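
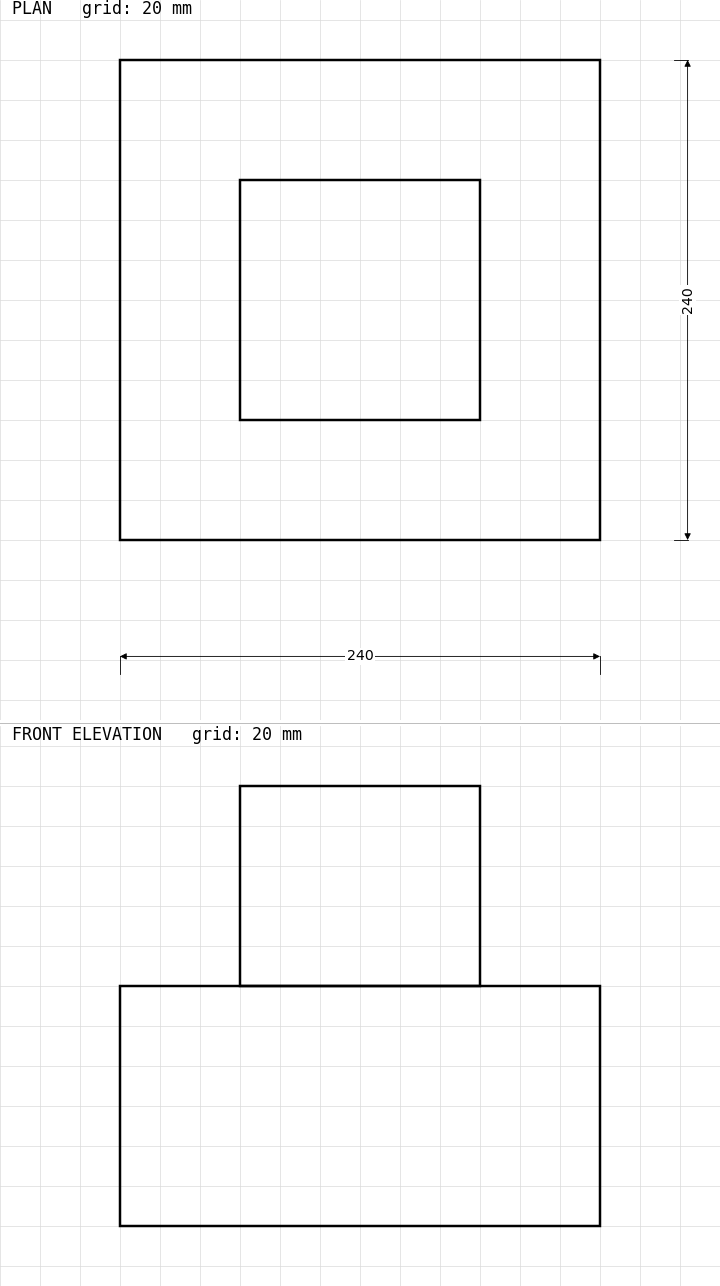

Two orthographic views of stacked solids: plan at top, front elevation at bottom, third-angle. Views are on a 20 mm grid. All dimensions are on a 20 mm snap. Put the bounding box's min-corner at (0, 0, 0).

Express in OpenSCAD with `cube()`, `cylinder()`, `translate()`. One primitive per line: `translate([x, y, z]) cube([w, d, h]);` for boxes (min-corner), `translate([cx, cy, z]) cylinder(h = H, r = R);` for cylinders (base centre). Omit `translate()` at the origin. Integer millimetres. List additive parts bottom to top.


cube([240, 240, 120]);
translate([60, 60, 120]) cube([120, 120, 100]);


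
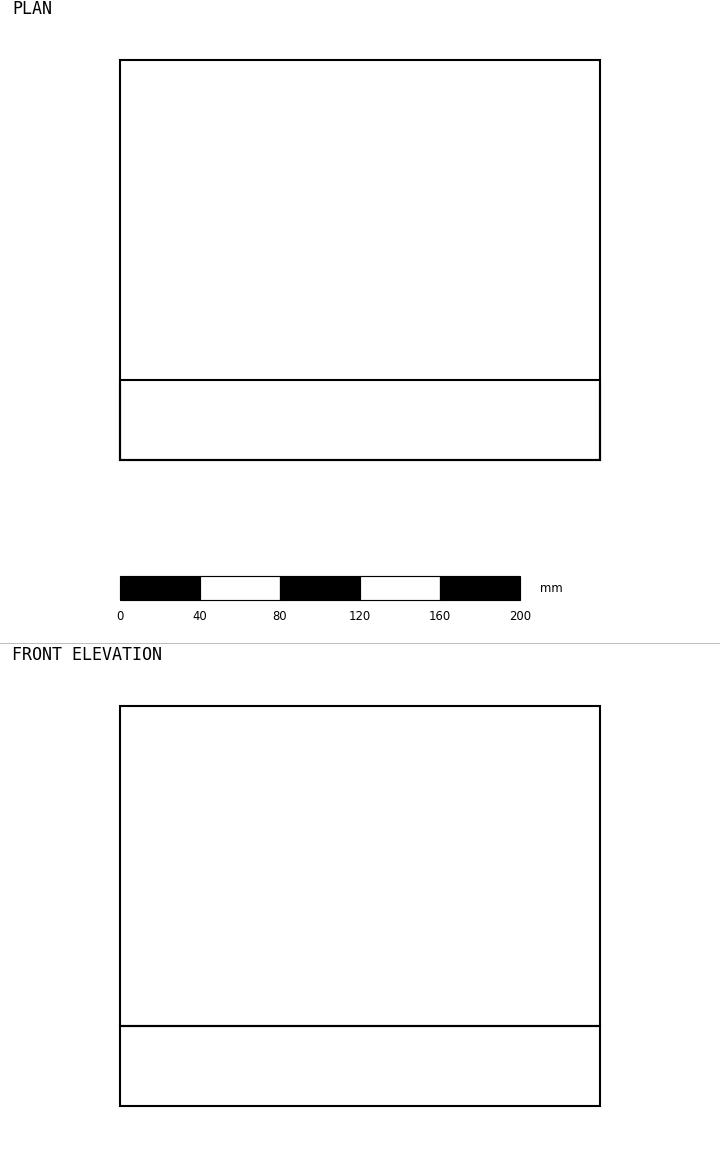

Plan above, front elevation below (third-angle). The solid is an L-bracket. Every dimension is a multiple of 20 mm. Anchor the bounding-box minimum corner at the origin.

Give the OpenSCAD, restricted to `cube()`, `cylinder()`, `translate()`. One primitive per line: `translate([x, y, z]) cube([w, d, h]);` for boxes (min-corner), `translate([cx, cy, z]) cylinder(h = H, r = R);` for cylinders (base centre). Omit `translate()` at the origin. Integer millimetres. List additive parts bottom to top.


cube([240, 200, 40]);
translate([0, 0, 40]) cube([240, 40, 160]);


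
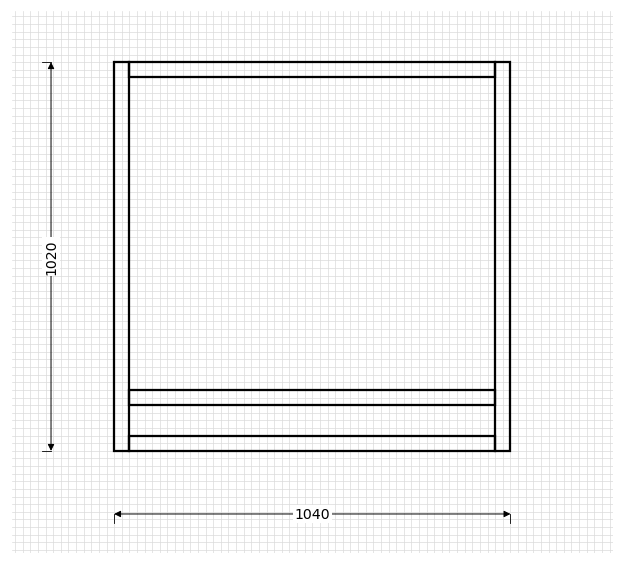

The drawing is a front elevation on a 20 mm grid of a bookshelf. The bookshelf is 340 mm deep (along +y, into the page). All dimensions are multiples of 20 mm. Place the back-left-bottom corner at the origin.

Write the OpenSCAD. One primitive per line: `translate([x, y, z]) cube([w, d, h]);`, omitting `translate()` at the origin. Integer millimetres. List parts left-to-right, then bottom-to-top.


cube([40, 340, 1020]);
translate([40, 0, 0]) cube([960, 340, 40]);
translate([40, 0, 120]) cube([960, 340, 40]);
translate([40, 0, 980]) cube([960, 340, 40]);
translate([1000, 0, 0]) cube([40, 340, 1020]);


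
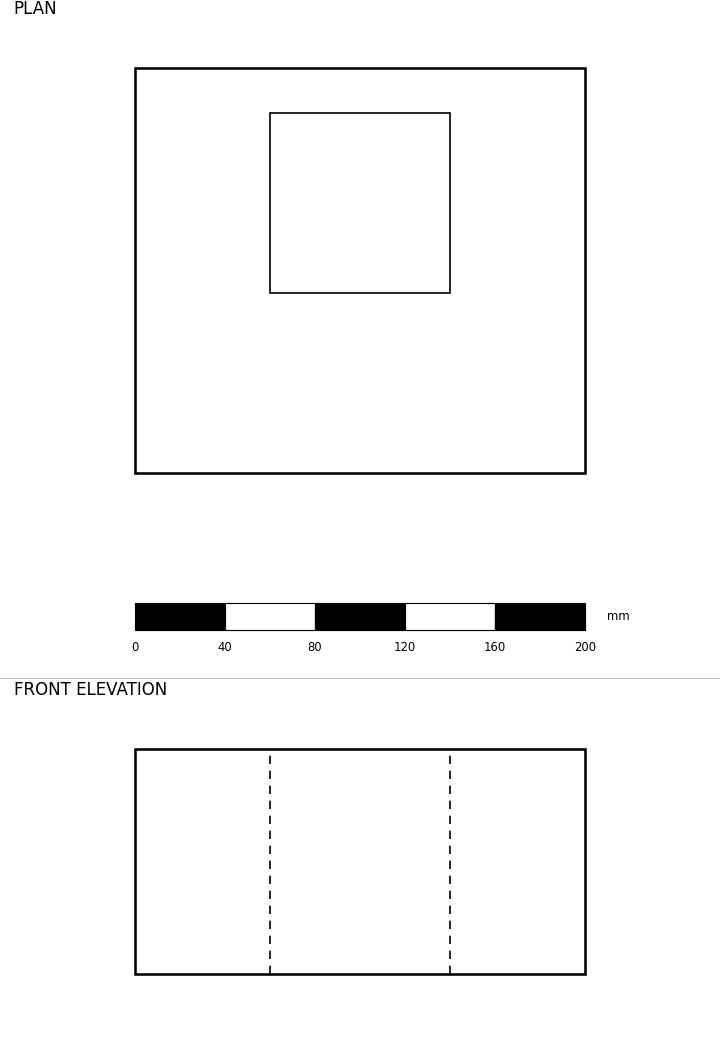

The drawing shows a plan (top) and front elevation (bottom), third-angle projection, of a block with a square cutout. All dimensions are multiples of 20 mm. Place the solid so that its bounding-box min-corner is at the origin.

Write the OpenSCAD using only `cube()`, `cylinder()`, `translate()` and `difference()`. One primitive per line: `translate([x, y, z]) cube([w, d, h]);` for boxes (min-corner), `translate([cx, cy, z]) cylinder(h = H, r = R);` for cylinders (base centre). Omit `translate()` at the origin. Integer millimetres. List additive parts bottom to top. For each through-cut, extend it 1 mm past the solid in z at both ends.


difference() {
  cube([200, 180, 100]);
  translate([60, 80, -1]) cube([80, 80, 102]);
}


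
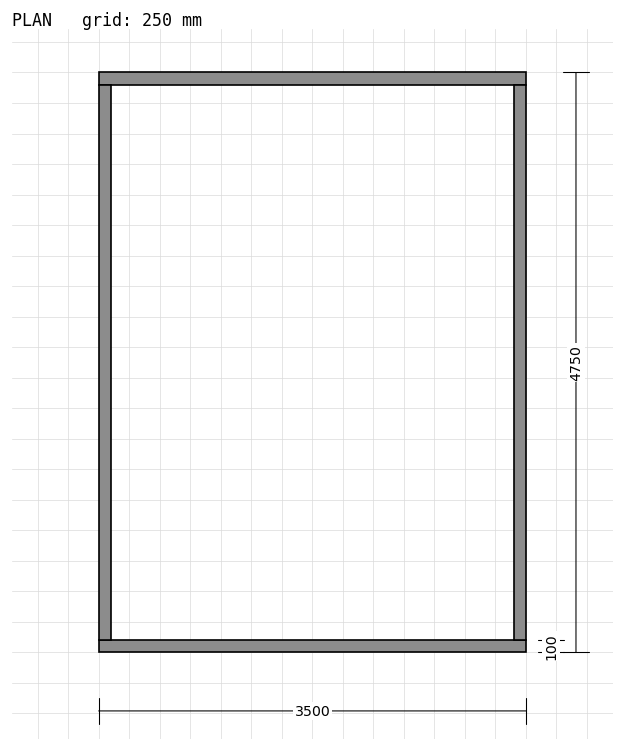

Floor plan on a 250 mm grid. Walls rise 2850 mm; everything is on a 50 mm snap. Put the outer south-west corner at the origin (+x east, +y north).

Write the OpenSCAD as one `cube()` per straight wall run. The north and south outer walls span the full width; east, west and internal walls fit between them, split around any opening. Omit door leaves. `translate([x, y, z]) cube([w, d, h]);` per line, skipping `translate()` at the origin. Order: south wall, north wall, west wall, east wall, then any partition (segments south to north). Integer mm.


cube([3500, 100, 2850]);
translate([0, 4650, 0]) cube([3500, 100, 2850]);
translate([0, 100, 0]) cube([100, 4550, 2850]);
translate([3400, 100, 0]) cube([100, 4550, 2850]);


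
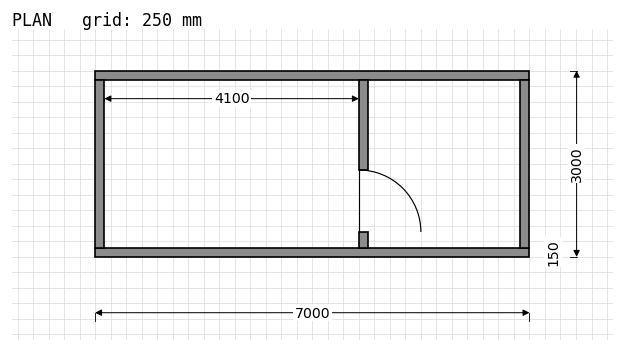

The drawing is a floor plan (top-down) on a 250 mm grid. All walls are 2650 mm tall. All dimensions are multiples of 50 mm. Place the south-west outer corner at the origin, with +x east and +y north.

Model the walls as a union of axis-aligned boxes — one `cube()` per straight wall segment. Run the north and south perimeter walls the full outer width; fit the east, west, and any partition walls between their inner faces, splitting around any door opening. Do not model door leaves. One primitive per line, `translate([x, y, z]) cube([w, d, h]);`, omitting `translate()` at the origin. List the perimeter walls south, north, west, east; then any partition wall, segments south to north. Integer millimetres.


cube([7000, 150, 2650]);
translate([0, 2850, 0]) cube([7000, 150, 2650]);
translate([0, 150, 0]) cube([150, 2700, 2650]);
translate([6850, 150, 0]) cube([150, 2700, 2650]);
translate([4250, 150, 0]) cube([150, 250, 2650]);
translate([4250, 1400, 0]) cube([150, 1450, 2650]);


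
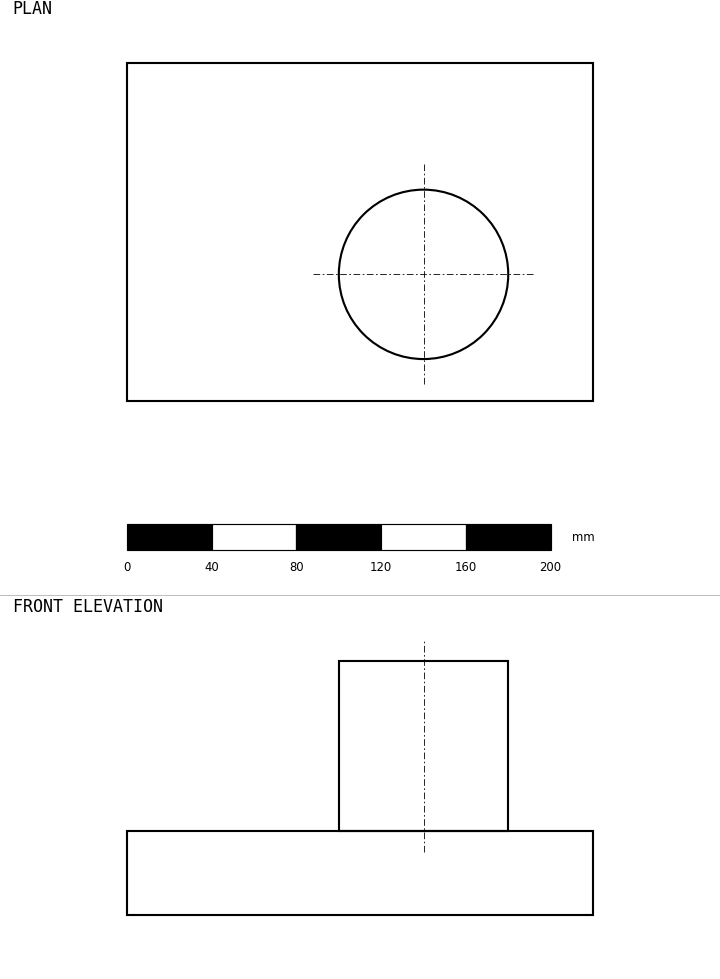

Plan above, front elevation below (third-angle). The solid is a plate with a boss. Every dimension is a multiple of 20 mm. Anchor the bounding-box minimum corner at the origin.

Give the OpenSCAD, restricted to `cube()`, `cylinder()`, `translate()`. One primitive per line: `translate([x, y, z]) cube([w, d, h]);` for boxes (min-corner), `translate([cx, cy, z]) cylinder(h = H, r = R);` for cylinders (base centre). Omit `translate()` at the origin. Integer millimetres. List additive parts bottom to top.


cube([220, 160, 40]);
translate([140, 60, 40]) cylinder(h = 80, r = 40);


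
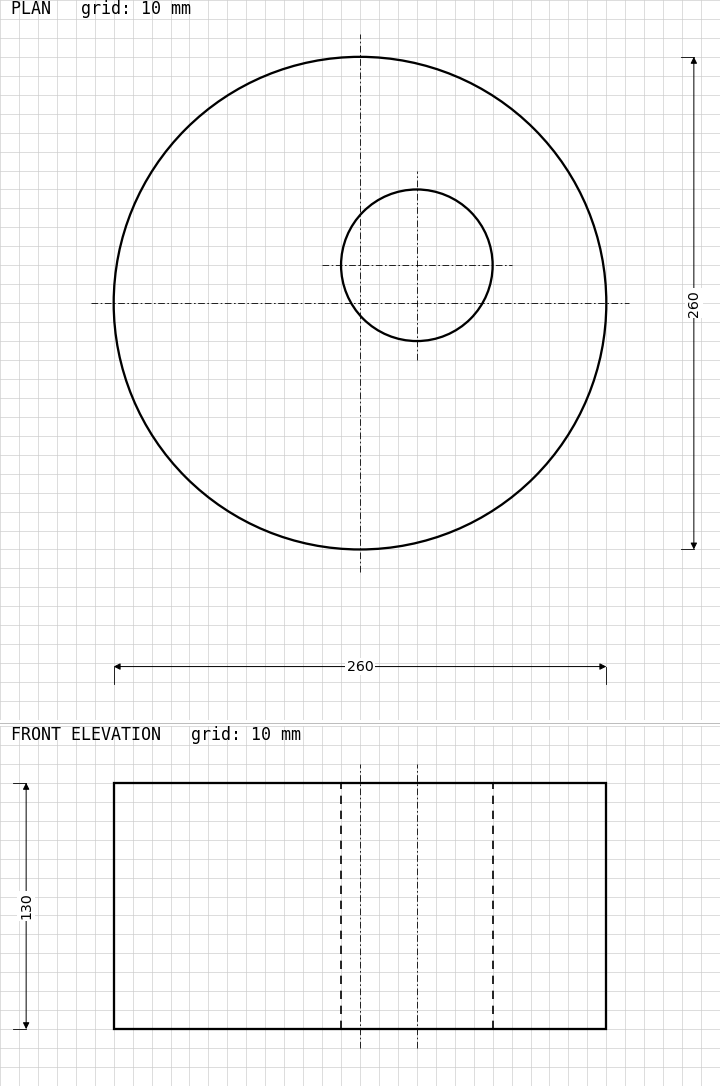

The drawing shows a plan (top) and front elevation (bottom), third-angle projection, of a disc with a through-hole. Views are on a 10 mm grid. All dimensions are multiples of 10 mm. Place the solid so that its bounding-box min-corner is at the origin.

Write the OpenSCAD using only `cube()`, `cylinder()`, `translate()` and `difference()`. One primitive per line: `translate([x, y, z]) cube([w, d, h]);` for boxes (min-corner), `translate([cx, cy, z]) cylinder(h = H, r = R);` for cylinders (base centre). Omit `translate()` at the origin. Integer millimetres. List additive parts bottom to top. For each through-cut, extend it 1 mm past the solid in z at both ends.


difference() {
  translate([130, 130, 0]) cylinder(h = 130, r = 130);
  translate([160, 150, -1]) cylinder(h = 132, r = 40);
}


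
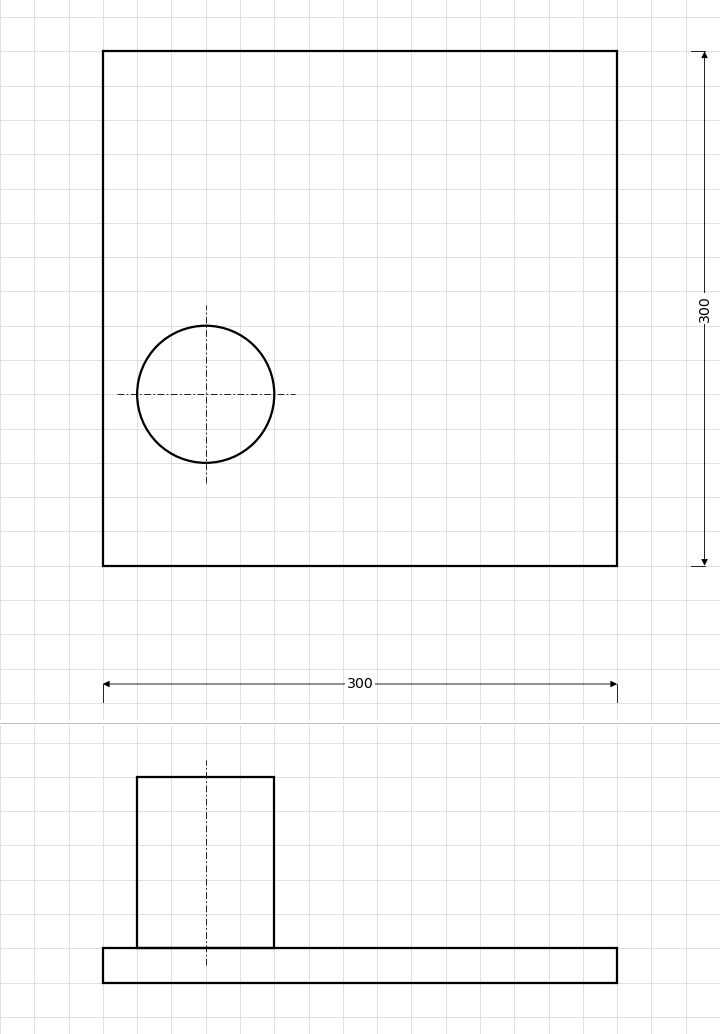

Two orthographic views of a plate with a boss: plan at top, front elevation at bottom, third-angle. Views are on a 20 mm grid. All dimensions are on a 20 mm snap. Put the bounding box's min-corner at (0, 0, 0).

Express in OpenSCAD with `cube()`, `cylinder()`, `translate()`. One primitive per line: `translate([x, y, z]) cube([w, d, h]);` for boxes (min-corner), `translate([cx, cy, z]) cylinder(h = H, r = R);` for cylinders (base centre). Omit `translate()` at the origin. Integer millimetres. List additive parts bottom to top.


cube([300, 300, 20]);
translate([60, 100, 20]) cylinder(h = 100, r = 40);


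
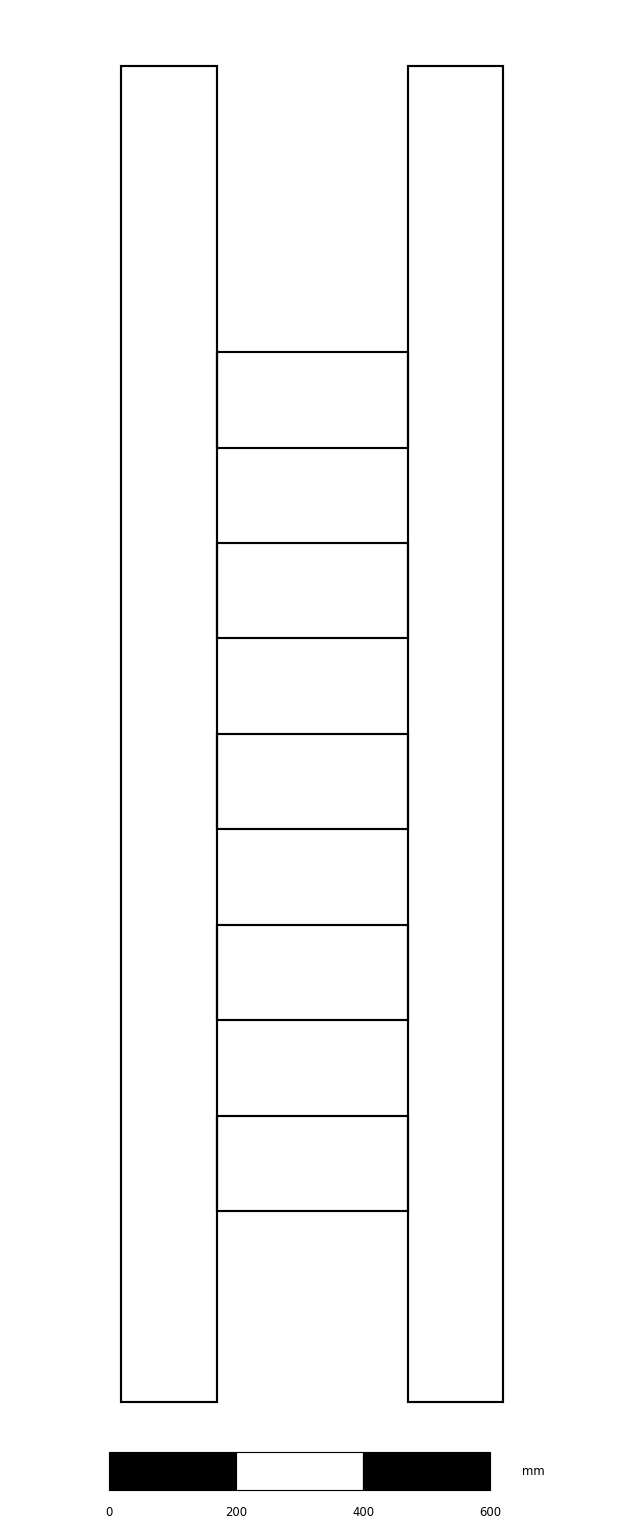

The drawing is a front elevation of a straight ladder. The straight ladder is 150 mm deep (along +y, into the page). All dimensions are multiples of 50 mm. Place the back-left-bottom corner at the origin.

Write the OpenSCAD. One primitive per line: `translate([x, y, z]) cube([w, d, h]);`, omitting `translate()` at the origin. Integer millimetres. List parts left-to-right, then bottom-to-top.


cube([150, 150, 2100]);
translate([150, 0, 300]) cube([300, 150, 150]);
translate([150, 0, 600]) cube([300, 150, 150]);
translate([150, 0, 900]) cube([300, 150, 150]);
translate([150, 0, 1200]) cube([300, 150, 150]);
translate([150, 0, 1500]) cube([300, 150, 150]);
translate([450, 0, 0]) cube([150, 150, 2100]);


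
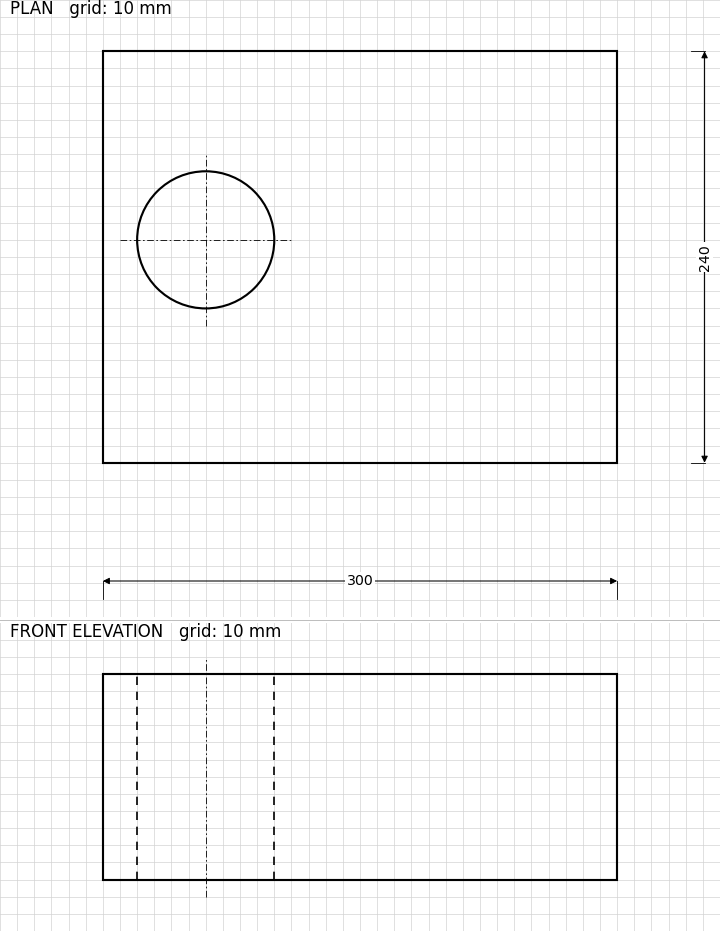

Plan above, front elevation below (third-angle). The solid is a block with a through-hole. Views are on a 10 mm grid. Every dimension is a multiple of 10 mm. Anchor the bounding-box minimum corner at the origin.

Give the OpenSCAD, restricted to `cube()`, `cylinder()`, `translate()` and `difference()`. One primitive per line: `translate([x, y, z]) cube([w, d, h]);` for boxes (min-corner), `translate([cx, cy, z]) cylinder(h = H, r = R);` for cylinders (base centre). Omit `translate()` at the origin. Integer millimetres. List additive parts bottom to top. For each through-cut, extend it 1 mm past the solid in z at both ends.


difference() {
  cube([300, 240, 120]);
  translate([60, 130, -1]) cylinder(h = 122, r = 40);
}


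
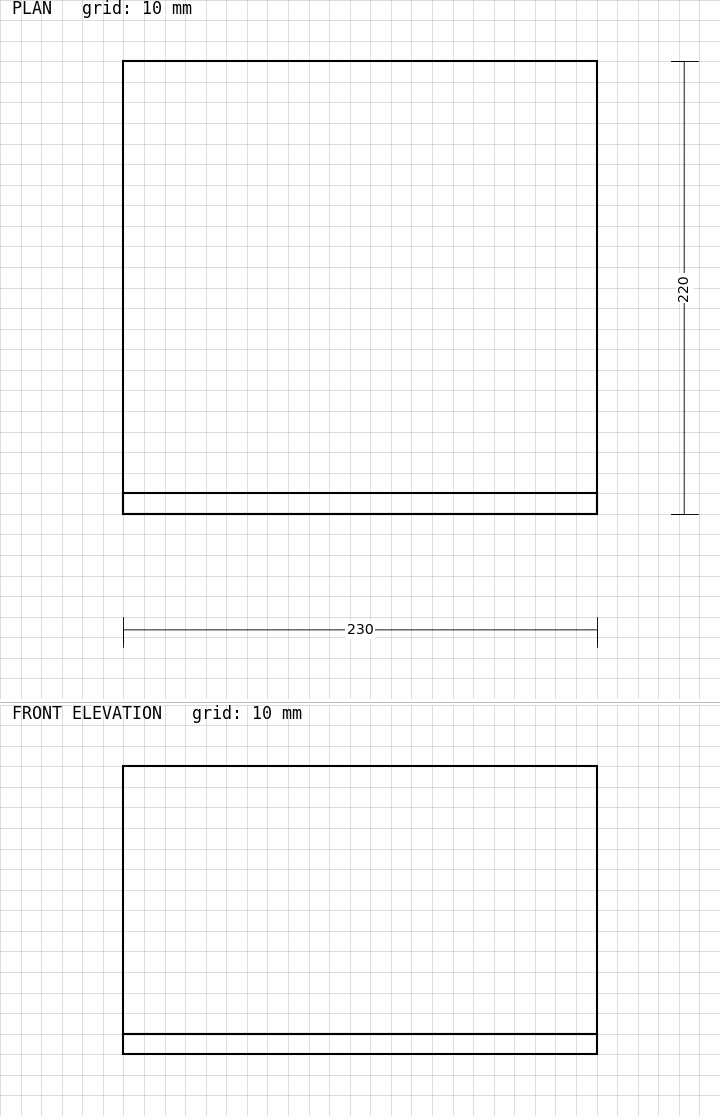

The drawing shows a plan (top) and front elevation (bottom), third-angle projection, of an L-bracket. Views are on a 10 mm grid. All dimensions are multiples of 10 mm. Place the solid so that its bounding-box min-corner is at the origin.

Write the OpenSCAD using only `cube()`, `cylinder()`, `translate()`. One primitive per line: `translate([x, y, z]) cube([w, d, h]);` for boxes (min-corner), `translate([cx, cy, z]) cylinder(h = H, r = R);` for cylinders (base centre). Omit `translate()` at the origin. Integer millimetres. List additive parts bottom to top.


cube([230, 220, 10]);
translate([0, 0, 10]) cube([230, 10, 130]);


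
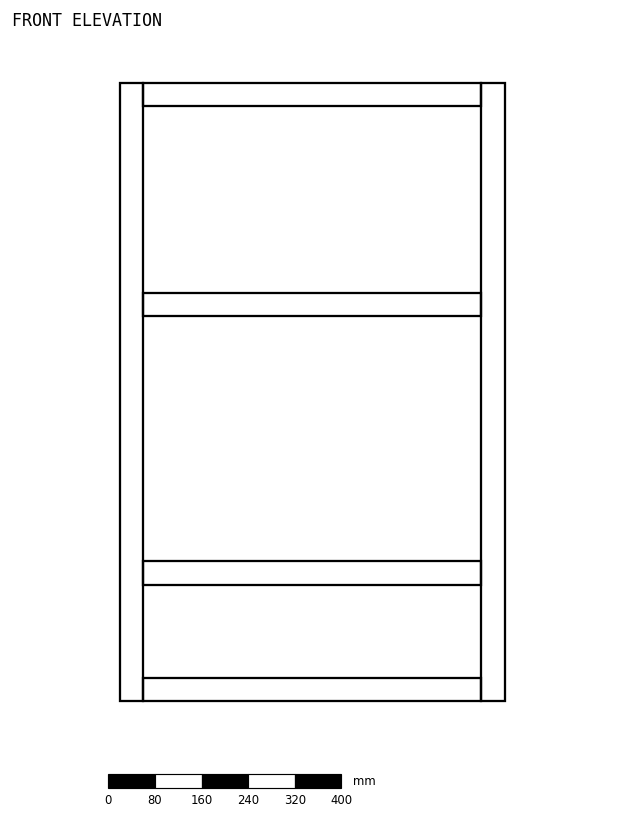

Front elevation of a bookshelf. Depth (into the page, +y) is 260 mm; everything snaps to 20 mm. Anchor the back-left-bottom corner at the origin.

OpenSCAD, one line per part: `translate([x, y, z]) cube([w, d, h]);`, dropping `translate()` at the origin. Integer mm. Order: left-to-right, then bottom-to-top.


cube([40, 260, 1060]);
translate([40, 0, 0]) cube([580, 260, 40]);
translate([40, 0, 200]) cube([580, 260, 40]);
translate([40, 0, 660]) cube([580, 260, 40]);
translate([40, 0, 1020]) cube([580, 260, 40]);
translate([620, 0, 0]) cube([40, 260, 1060]);


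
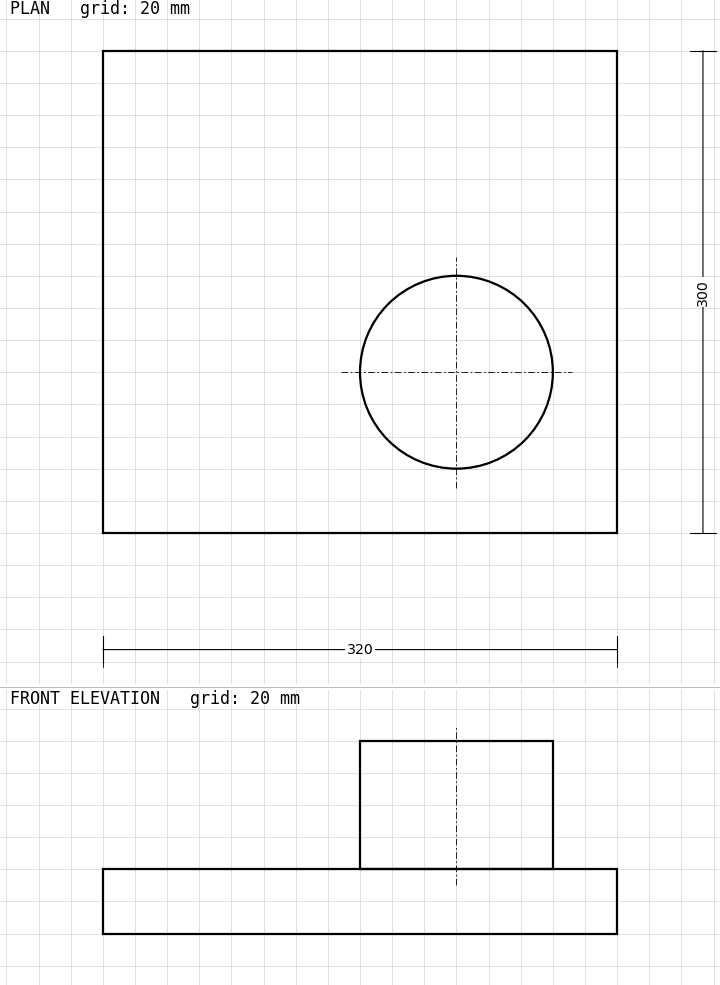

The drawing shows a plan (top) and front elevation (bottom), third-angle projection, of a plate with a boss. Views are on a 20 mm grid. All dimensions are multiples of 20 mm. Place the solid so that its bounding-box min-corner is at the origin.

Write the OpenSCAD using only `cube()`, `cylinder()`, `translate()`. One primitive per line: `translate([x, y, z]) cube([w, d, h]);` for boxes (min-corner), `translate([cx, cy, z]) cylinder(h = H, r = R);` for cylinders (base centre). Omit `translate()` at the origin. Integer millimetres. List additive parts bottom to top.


cube([320, 300, 40]);
translate([220, 100, 40]) cylinder(h = 80, r = 60);


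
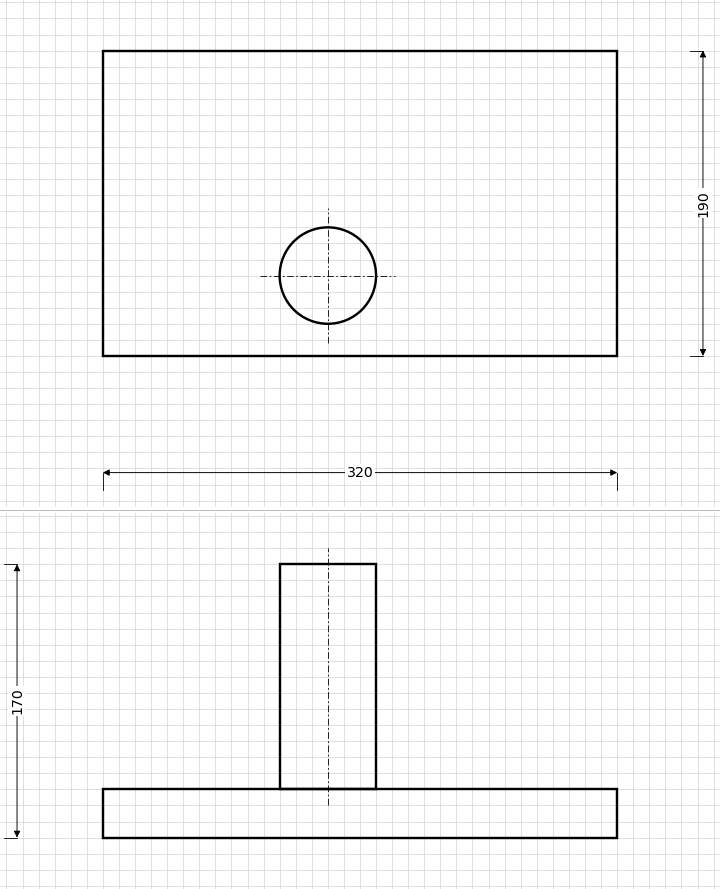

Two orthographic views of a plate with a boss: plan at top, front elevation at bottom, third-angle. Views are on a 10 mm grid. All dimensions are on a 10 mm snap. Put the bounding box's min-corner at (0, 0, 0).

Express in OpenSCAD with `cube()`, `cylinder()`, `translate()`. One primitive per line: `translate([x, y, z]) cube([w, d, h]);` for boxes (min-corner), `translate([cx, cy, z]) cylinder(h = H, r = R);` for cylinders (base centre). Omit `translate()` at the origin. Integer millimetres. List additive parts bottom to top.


cube([320, 190, 30]);
translate([140, 50, 30]) cylinder(h = 140, r = 30);


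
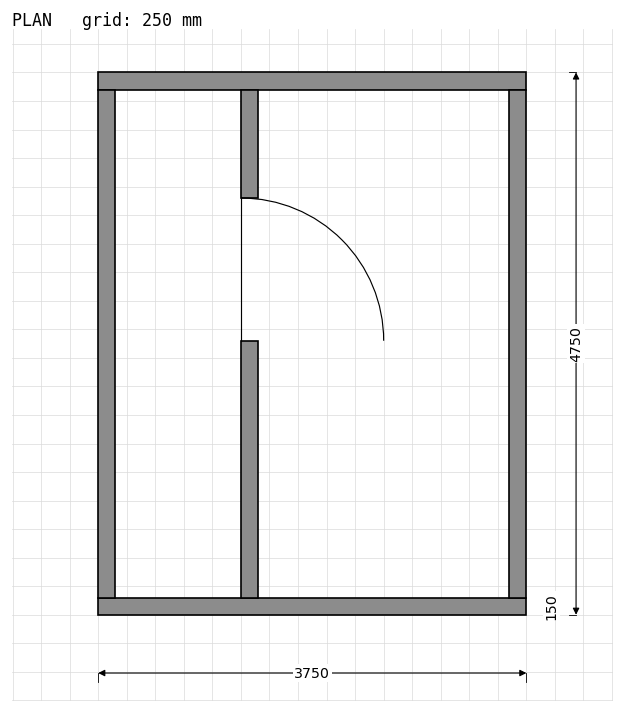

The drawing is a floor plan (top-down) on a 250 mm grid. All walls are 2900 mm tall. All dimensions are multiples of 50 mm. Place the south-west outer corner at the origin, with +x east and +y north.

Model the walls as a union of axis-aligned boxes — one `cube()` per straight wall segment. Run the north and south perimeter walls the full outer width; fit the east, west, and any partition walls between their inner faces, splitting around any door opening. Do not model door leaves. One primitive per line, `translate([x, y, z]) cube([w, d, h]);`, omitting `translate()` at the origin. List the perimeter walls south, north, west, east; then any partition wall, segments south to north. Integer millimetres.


cube([3750, 150, 2900]);
translate([0, 4600, 0]) cube([3750, 150, 2900]);
translate([0, 150, 0]) cube([150, 4450, 2900]);
translate([3600, 150, 0]) cube([150, 4450, 2900]);
translate([1250, 150, 0]) cube([150, 2250, 2900]);
translate([1250, 3650, 0]) cube([150, 950, 2900]);


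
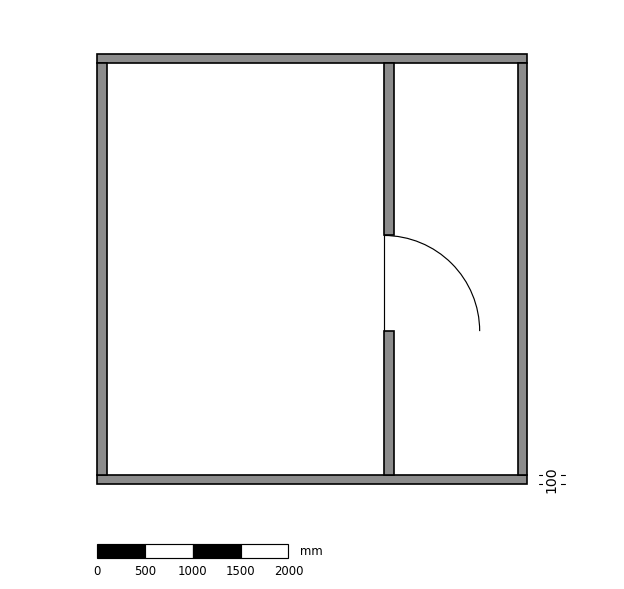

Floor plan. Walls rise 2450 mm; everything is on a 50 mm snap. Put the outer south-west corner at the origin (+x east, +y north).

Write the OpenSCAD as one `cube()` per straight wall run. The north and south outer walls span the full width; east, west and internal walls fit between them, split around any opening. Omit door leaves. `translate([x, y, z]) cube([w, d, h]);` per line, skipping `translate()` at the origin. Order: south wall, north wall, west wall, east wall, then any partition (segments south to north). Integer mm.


cube([4500, 100, 2450]);
translate([0, 4400, 0]) cube([4500, 100, 2450]);
translate([0, 100, 0]) cube([100, 4300, 2450]);
translate([4400, 100, 0]) cube([100, 4300, 2450]);
translate([3000, 100, 0]) cube([100, 1500, 2450]);
translate([3000, 2600, 0]) cube([100, 1800, 2450]);


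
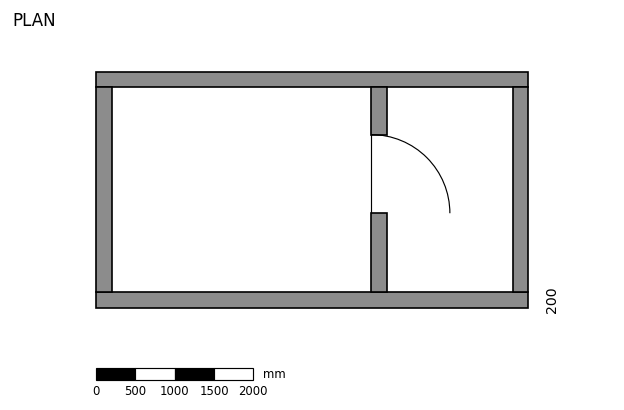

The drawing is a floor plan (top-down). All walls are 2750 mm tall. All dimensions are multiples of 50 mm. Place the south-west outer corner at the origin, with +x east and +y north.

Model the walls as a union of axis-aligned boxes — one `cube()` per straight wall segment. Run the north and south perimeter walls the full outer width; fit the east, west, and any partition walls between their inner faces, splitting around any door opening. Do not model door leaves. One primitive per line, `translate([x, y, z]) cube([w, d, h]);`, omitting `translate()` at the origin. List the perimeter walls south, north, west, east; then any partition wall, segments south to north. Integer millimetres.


cube([5500, 200, 2750]);
translate([0, 2800, 0]) cube([5500, 200, 2750]);
translate([0, 200, 0]) cube([200, 2600, 2750]);
translate([5300, 200, 0]) cube([200, 2600, 2750]);
translate([3500, 200, 0]) cube([200, 1000, 2750]);
translate([3500, 2200, 0]) cube([200, 600, 2750]);


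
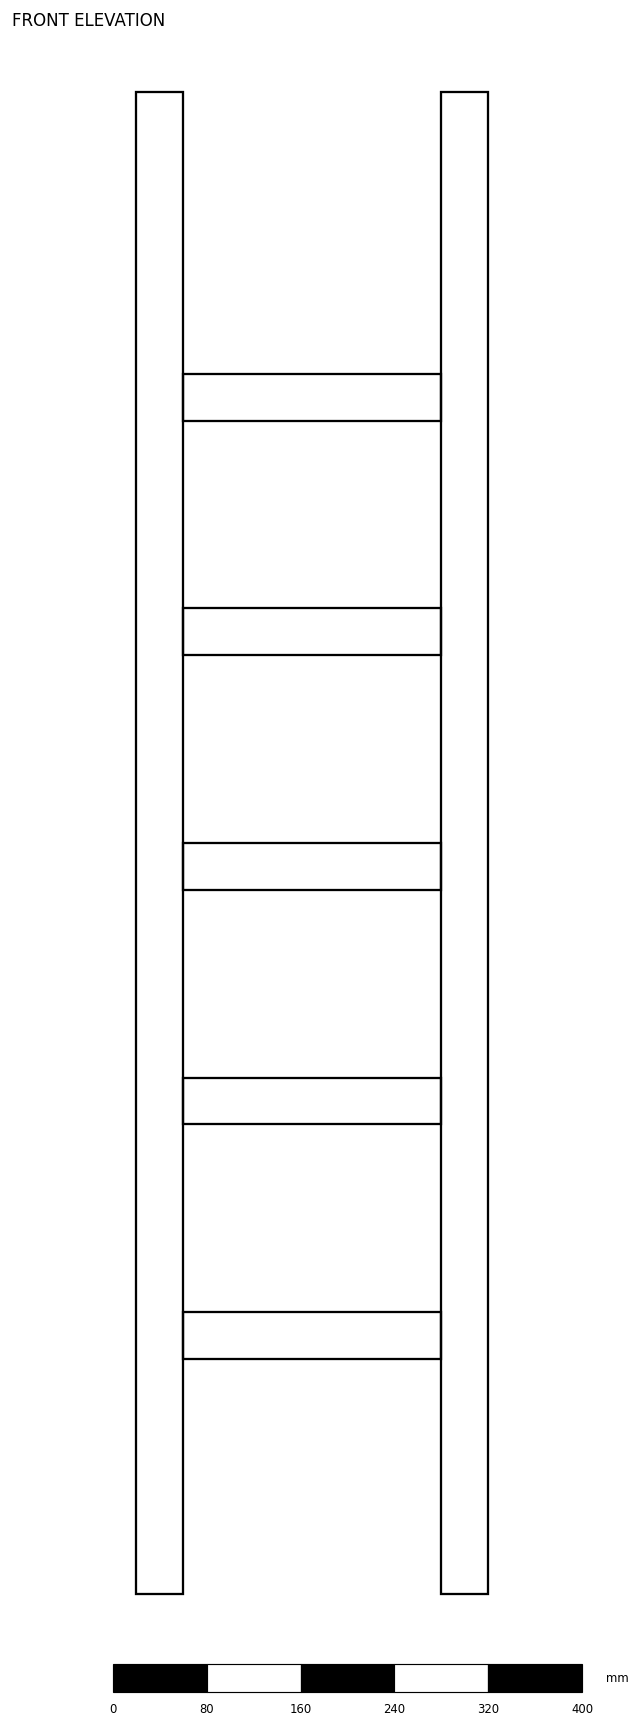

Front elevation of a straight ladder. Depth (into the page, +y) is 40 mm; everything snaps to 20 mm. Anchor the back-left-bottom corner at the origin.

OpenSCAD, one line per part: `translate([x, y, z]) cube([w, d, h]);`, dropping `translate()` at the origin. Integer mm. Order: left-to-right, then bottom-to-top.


cube([40, 40, 1280]);
translate([40, 0, 200]) cube([220, 40, 40]);
translate([40, 0, 400]) cube([220, 40, 40]);
translate([40, 0, 600]) cube([220, 40, 40]);
translate([40, 0, 800]) cube([220, 40, 40]);
translate([40, 0, 1000]) cube([220, 40, 40]);
translate([260, 0, 0]) cube([40, 40, 1280]);


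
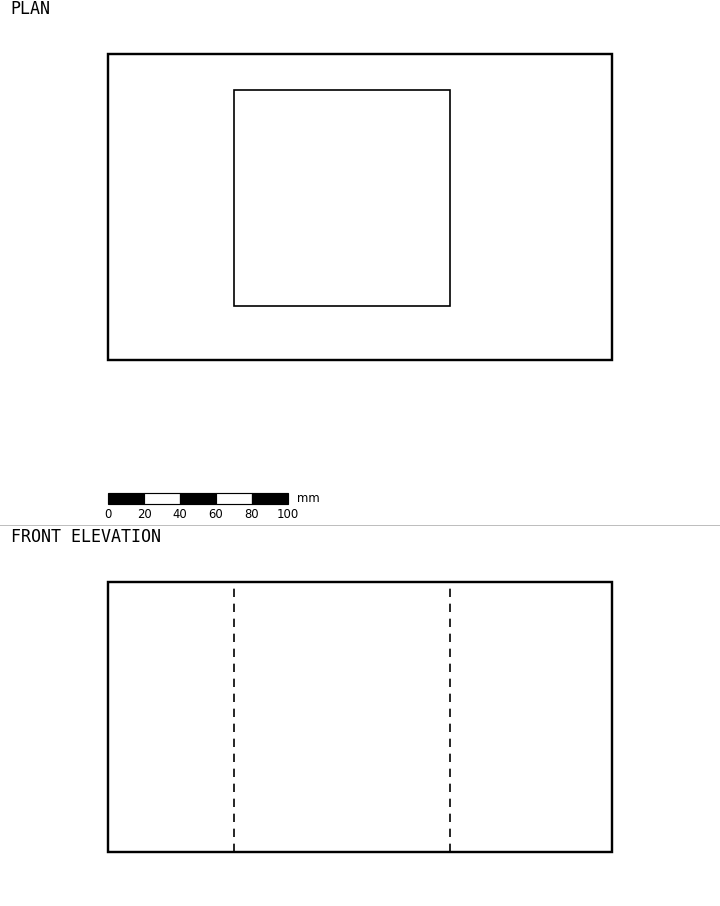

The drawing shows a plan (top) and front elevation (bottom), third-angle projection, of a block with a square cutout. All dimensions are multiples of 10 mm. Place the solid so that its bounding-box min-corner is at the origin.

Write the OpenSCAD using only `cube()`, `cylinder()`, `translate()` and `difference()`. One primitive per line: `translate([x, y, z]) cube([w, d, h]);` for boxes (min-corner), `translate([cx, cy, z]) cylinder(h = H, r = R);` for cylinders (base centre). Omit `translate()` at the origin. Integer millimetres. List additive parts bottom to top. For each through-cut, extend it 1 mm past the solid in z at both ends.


difference() {
  cube([280, 170, 150]);
  translate([70, 30, -1]) cube([120, 120, 152]);
}


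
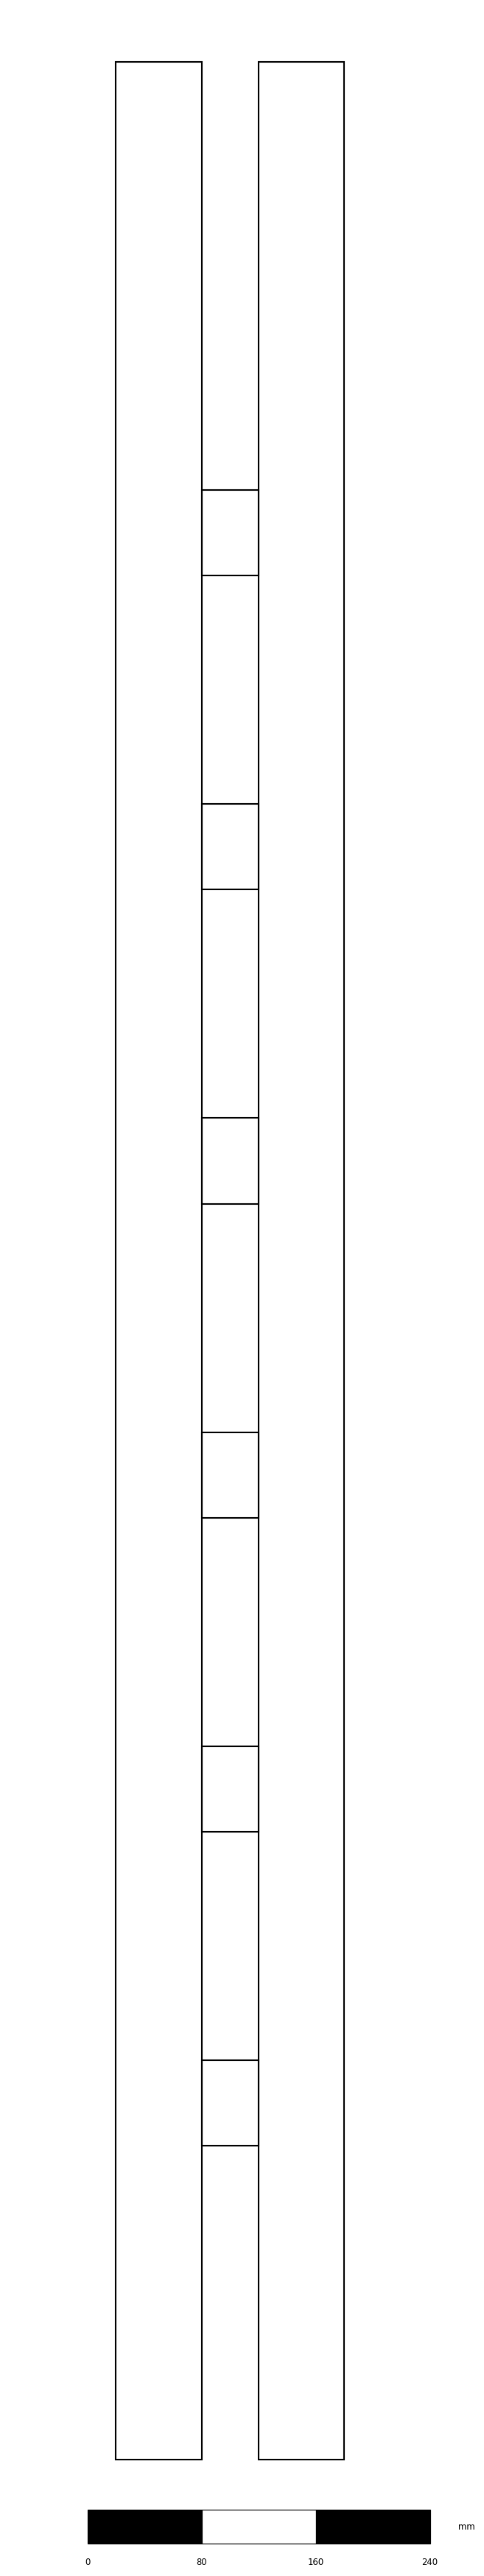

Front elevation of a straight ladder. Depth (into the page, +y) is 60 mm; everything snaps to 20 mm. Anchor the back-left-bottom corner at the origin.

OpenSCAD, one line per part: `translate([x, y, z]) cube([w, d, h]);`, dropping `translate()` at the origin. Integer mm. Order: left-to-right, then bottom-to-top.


cube([60, 60, 1680]);
translate([60, 0, 220]) cube([40, 60, 60]);
translate([60, 0, 440]) cube([40, 60, 60]);
translate([60, 0, 660]) cube([40, 60, 60]);
translate([60, 0, 880]) cube([40, 60, 60]);
translate([60, 0, 1100]) cube([40, 60, 60]);
translate([60, 0, 1320]) cube([40, 60, 60]);
translate([100, 0, 0]) cube([60, 60, 1680]);


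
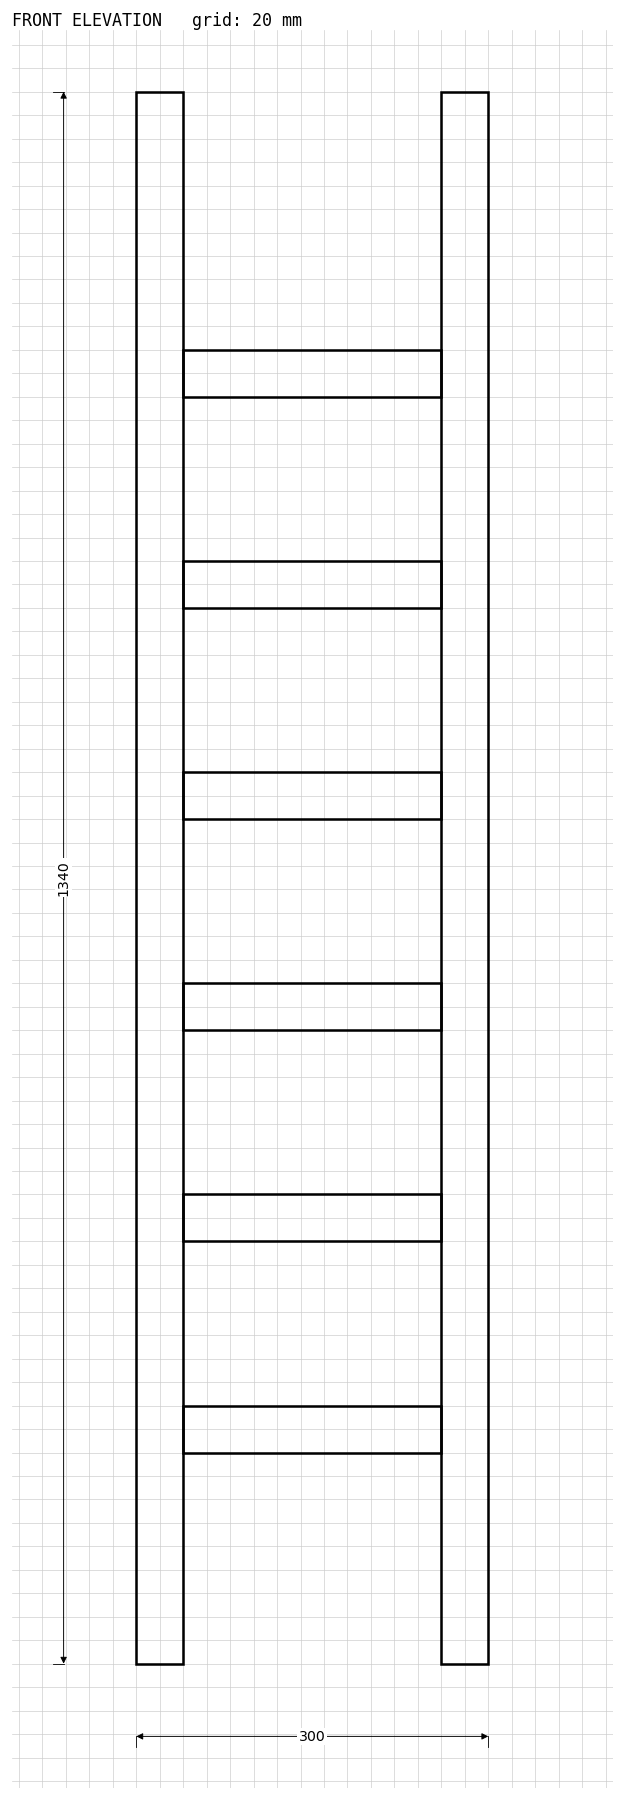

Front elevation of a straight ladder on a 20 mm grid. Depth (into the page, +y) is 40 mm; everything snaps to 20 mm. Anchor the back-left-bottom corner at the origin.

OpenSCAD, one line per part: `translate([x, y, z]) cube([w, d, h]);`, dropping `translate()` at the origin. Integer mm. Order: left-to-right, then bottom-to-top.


cube([40, 40, 1340]);
translate([40, 0, 180]) cube([220, 40, 40]);
translate([40, 0, 360]) cube([220, 40, 40]);
translate([40, 0, 540]) cube([220, 40, 40]);
translate([40, 0, 720]) cube([220, 40, 40]);
translate([40, 0, 900]) cube([220, 40, 40]);
translate([40, 0, 1080]) cube([220, 40, 40]);
translate([260, 0, 0]) cube([40, 40, 1340]);


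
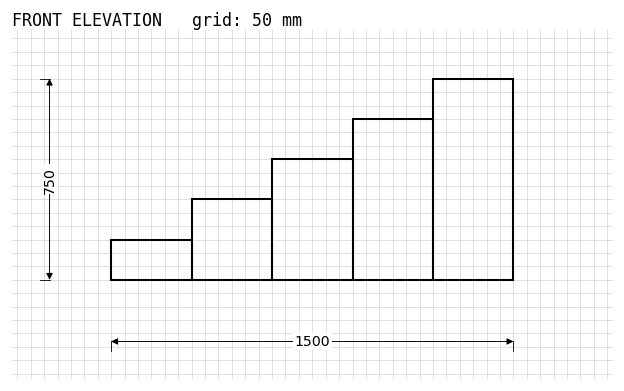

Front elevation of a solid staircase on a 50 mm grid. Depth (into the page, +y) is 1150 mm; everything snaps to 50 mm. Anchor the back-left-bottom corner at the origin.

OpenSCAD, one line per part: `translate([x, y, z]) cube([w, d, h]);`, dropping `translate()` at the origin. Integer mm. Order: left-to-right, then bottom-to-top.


cube([300, 1150, 150]);
translate([300, 0, 0]) cube([300, 1150, 300]);
translate([600, 0, 0]) cube([300, 1150, 450]);
translate([900, 0, 0]) cube([300, 1150, 600]);
translate([1200, 0, 0]) cube([300, 1150, 750]);


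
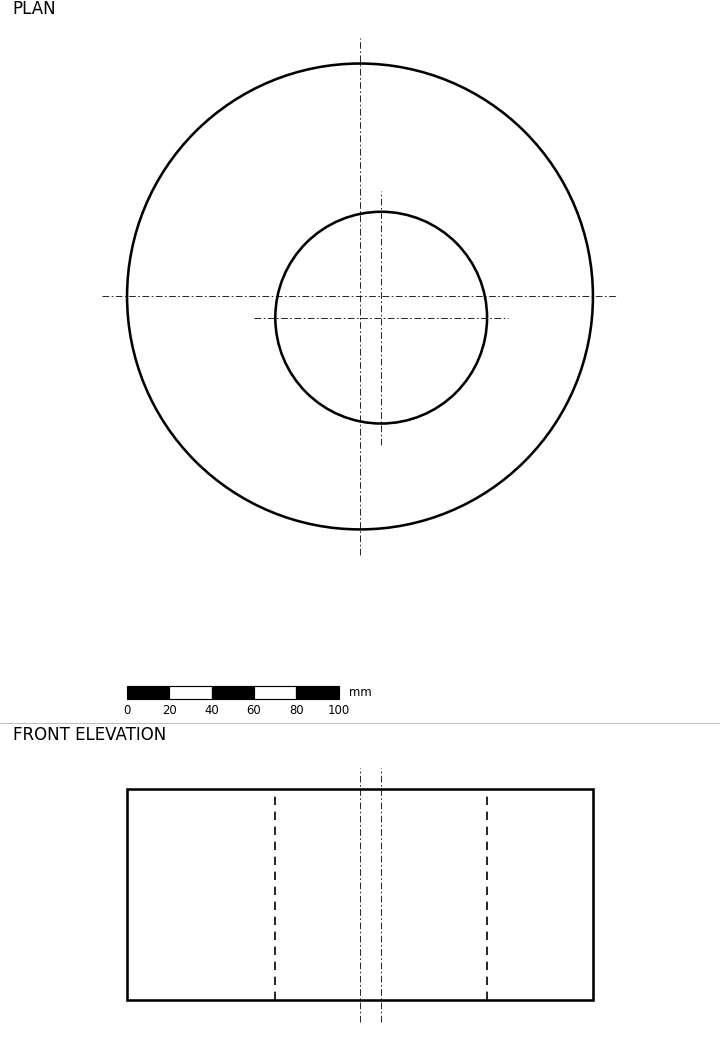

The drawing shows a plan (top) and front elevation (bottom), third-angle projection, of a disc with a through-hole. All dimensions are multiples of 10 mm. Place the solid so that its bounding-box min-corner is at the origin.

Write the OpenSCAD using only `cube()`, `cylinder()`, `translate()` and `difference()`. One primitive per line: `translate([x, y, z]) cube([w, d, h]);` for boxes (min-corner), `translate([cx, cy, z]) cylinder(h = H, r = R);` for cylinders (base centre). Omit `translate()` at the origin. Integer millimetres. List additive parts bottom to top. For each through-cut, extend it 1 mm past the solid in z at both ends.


difference() {
  translate([110, 110, 0]) cylinder(h = 100, r = 110);
  translate([120, 100, -1]) cylinder(h = 102, r = 50);
}


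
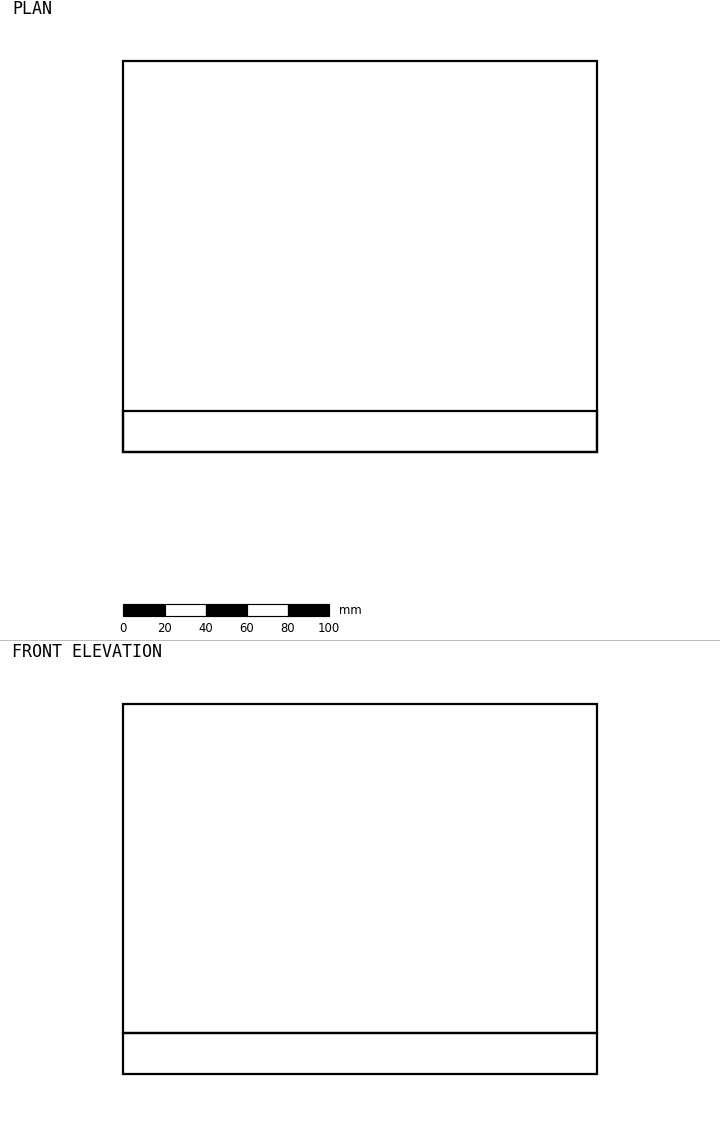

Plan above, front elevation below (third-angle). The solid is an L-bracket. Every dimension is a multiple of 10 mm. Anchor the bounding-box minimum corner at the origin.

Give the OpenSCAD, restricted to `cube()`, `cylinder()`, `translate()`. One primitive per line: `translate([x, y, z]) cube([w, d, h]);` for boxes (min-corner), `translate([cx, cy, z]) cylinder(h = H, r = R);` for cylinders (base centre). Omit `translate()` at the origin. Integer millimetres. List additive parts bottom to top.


cube([230, 190, 20]);
translate([0, 0, 20]) cube([230, 20, 160]);


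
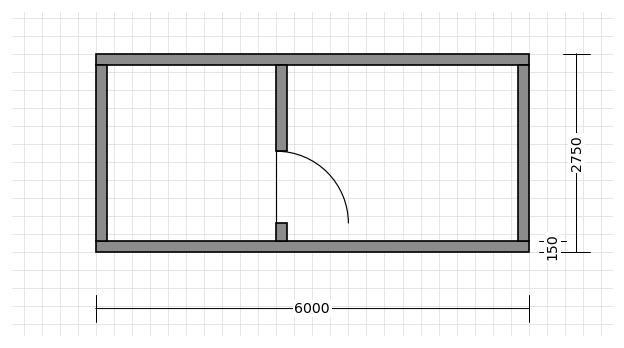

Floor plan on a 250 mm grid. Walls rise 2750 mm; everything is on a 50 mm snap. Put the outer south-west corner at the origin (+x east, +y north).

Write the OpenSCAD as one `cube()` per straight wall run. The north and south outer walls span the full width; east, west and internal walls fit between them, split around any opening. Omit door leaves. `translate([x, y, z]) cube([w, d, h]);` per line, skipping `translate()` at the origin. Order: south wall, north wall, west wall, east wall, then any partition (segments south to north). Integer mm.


cube([6000, 150, 2750]);
translate([0, 2600, 0]) cube([6000, 150, 2750]);
translate([0, 150, 0]) cube([150, 2450, 2750]);
translate([5850, 150, 0]) cube([150, 2450, 2750]);
translate([2500, 150, 0]) cube([150, 250, 2750]);
translate([2500, 1400, 0]) cube([150, 1200, 2750]);


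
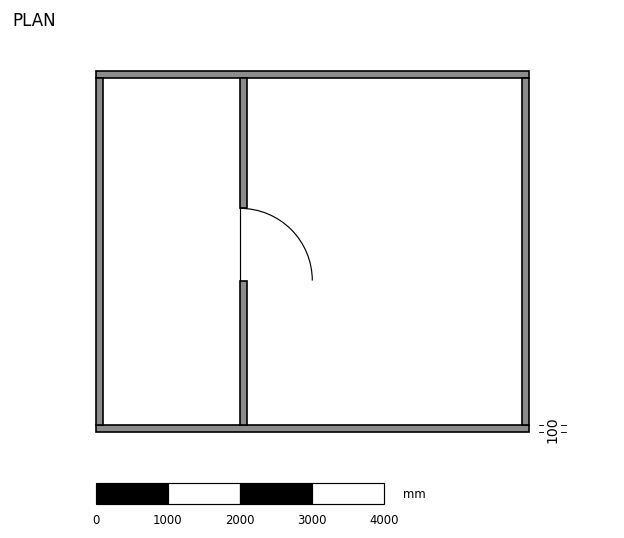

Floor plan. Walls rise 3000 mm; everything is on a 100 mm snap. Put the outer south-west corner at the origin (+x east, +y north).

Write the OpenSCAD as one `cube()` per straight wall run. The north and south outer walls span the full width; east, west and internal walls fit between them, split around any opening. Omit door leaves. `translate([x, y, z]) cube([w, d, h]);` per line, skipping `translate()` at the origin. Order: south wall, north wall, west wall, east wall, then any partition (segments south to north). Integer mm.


cube([6000, 100, 3000]);
translate([0, 4900, 0]) cube([6000, 100, 3000]);
translate([0, 100, 0]) cube([100, 4800, 3000]);
translate([5900, 100, 0]) cube([100, 4800, 3000]);
translate([2000, 100, 0]) cube([100, 2000, 3000]);
translate([2000, 3100, 0]) cube([100, 1800, 3000]);


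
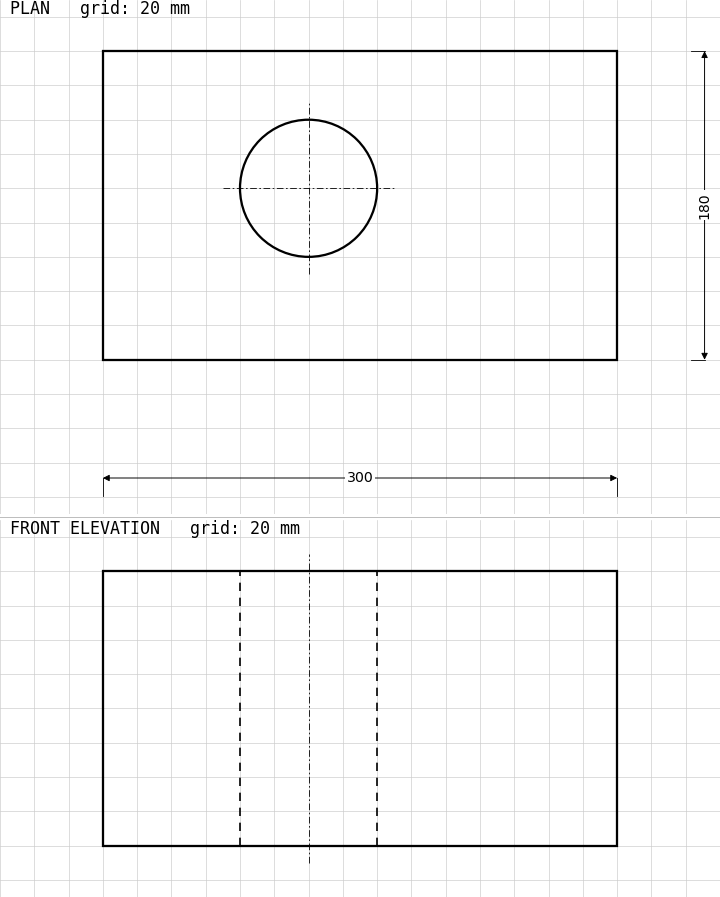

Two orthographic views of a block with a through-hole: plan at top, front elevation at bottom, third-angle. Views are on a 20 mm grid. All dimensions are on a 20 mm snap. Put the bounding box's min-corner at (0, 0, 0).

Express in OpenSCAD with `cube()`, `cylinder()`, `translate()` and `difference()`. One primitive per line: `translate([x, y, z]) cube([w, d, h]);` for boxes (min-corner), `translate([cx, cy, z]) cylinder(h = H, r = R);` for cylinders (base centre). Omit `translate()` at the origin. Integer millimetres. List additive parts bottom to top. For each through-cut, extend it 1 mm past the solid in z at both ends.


difference() {
  cube([300, 180, 160]);
  translate([120, 100, -1]) cylinder(h = 162, r = 40);
}


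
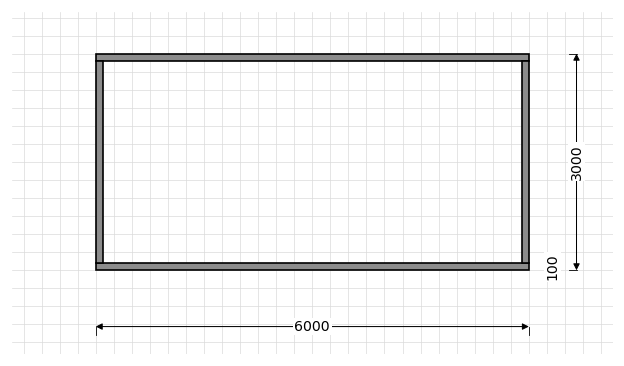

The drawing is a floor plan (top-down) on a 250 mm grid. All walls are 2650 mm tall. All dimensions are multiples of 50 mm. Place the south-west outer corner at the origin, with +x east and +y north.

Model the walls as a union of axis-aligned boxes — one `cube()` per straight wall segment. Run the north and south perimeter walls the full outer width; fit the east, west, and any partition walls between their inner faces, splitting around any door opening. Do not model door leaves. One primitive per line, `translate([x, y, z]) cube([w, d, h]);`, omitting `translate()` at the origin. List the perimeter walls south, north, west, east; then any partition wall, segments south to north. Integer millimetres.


cube([6000, 100, 2650]);
translate([0, 2900, 0]) cube([6000, 100, 2650]);
translate([0, 100, 0]) cube([100, 2800, 2650]);
translate([5900, 100, 0]) cube([100, 2800, 2650]);


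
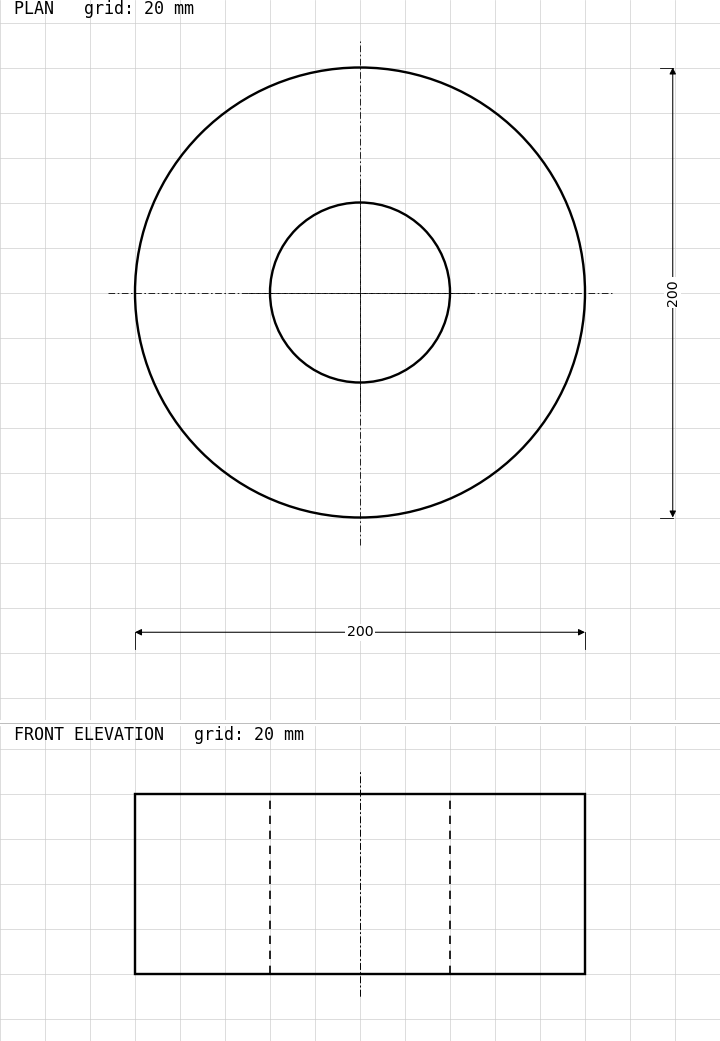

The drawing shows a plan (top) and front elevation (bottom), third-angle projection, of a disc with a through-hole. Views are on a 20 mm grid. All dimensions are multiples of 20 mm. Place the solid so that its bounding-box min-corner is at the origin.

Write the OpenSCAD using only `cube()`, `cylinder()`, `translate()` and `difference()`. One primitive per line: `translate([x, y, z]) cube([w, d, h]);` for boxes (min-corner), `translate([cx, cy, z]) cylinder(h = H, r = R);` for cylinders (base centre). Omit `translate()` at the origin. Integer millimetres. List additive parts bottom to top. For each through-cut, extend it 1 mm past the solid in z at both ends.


difference() {
  translate([100, 100, 0]) cylinder(h = 80, r = 100);
  translate([100, 100, -1]) cylinder(h = 82, r = 40);
}


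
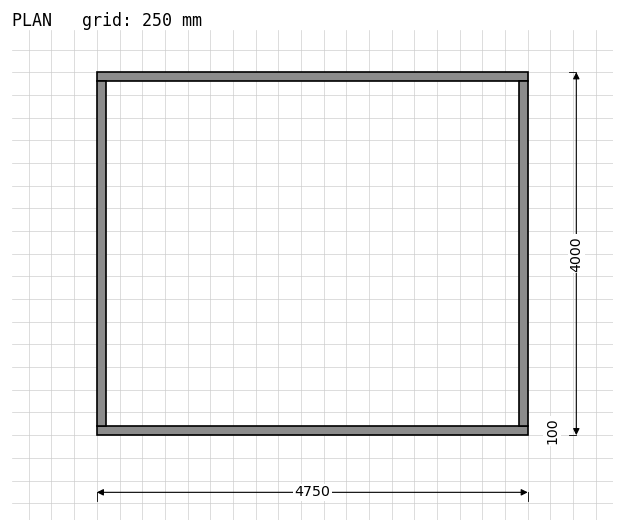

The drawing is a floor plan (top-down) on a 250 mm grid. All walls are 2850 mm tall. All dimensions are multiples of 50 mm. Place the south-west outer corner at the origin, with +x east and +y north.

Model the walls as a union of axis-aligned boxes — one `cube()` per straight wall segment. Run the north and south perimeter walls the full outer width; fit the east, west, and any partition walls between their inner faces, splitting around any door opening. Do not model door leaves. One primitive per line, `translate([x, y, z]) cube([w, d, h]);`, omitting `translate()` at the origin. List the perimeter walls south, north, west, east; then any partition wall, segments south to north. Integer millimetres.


cube([4750, 100, 2850]);
translate([0, 3900, 0]) cube([4750, 100, 2850]);
translate([0, 100, 0]) cube([100, 3800, 2850]);
translate([4650, 100, 0]) cube([100, 3800, 2850]);


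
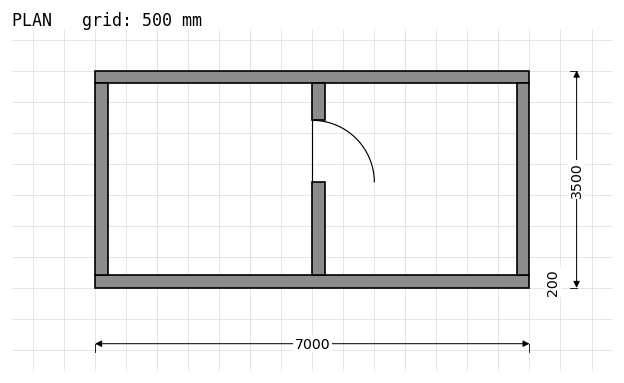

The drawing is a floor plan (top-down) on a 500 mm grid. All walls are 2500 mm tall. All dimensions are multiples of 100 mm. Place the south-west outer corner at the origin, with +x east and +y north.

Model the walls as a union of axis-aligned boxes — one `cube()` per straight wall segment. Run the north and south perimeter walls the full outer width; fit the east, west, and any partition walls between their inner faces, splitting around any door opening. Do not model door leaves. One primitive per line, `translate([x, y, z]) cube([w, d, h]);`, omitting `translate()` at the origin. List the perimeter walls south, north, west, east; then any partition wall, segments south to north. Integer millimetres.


cube([7000, 200, 2500]);
translate([0, 3300, 0]) cube([7000, 200, 2500]);
translate([0, 200, 0]) cube([200, 3100, 2500]);
translate([6800, 200, 0]) cube([200, 3100, 2500]);
translate([3500, 200, 0]) cube([200, 1500, 2500]);
translate([3500, 2700, 0]) cube([200, 600, 2500]);


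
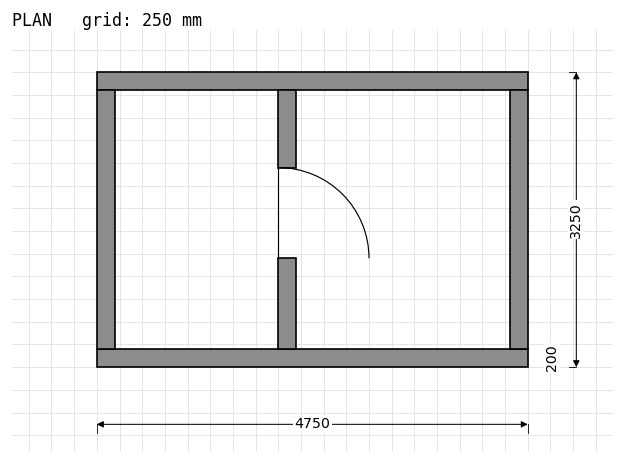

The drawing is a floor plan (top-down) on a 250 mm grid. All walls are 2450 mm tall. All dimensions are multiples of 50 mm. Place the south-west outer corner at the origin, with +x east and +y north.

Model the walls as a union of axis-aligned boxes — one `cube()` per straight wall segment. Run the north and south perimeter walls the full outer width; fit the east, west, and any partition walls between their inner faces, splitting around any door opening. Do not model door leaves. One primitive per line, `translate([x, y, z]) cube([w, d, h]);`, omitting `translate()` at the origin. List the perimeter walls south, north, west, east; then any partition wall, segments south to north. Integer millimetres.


cube([4750, 200, 2450]);
translate([0, 3050, 0]) cube([4750, 200, 2450]);
translate([0, 200, 0]) cube([200, 2850, 2450]);
translate([4550, 200, 0]) cube([200, 2850, 2450]);
translate([2000, 200, 0]) cube([200, 1000, 2450]);
translate([2000, 2200, 0]) cube([200, 850, 2450]);


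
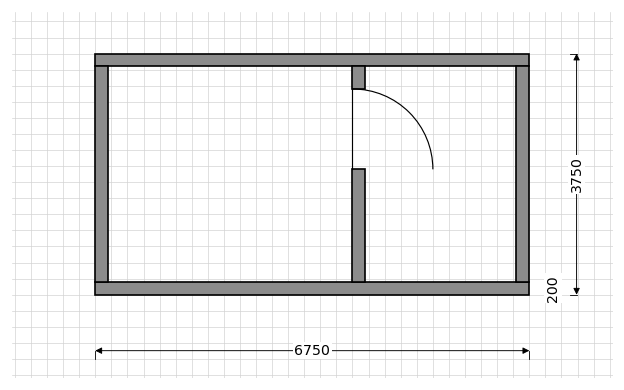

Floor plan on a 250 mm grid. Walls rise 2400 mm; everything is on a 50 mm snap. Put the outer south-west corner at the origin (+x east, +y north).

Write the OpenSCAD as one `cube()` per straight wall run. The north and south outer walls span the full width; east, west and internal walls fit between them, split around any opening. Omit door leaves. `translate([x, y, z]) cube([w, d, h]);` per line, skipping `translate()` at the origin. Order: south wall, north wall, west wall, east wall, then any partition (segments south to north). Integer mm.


cube([6750, 200, 2400]);
translate([0, 3550, 0]) cube([6750, 200, 2400]);
translate([0, 200, 0]) cube([200, 3350, 2400]);
translate([6550, 200, 0]) cube([200, 3350, 2400]);
translate([4000, 200, 0]) cube([200, 1750, 2400]);
translate([4000, 3200, 0]) cube([200, 350, 2400]);


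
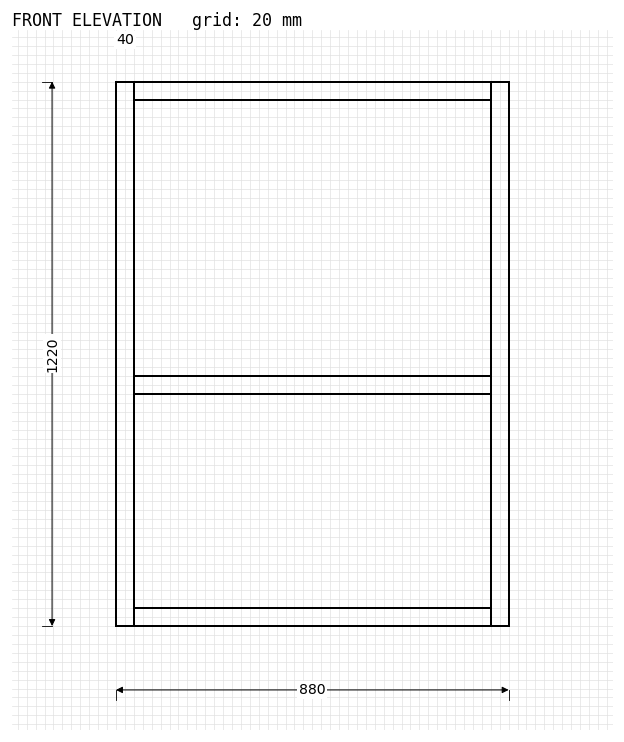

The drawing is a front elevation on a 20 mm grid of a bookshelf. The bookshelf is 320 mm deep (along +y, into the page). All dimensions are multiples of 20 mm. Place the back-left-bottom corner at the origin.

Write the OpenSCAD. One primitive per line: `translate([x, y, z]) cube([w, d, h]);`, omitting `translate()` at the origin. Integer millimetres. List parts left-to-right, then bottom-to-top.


cube([40, 320, 1220]);
translate([40, 0, 0]) cube([800, 320, 40]);
translate([40, 0, 520]) cube([800, 320, 40]);
translate([40, 0, 1180]) cube([800, 320, 40]);
translate([840, 0, 0]) cube([40, 320, 1220]);


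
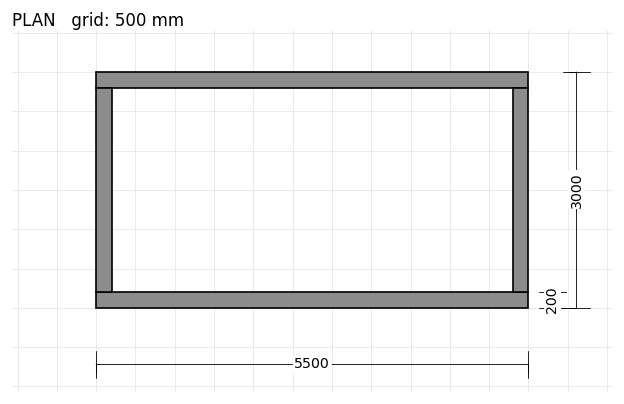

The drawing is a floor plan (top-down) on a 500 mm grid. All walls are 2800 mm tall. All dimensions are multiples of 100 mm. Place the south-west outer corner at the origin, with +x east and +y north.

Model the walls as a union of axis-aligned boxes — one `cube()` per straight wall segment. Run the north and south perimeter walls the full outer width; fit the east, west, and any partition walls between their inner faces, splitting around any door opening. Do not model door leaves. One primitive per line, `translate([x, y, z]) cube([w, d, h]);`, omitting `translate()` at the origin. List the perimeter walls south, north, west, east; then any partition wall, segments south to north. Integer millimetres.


cube([5500, 200, 2800]);
translate([0, 2800, 0]) cube([5500, 200, 2800]);
translate([0, 200, 0]) cube([200, 2600, 2800]);
translate([5300, 200, 0]) cube([200, 2600, 2800]);


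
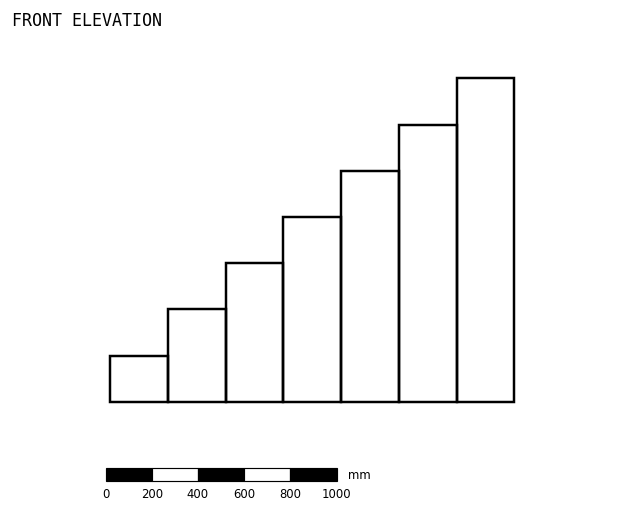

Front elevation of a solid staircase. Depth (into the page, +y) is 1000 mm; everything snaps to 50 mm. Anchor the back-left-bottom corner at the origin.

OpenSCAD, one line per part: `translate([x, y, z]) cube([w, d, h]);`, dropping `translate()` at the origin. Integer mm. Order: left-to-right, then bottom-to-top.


cube([250, 1000, 200]);
translate([250, 0, 0]) cube([250, 1000, 400]);
translate([500, 0, 0]) cube([250, 1000, 600]);
translate([750, 0, 0]) cube([250, 1000, 800]);
translate([1000, 0, 0]) cube([250, 1000, 1000]);
translate([1250, 0, 0]) cube([250, 1000, 1200]);
translate([1500, 0, 0]) cube([250, 1000, 1400]);
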